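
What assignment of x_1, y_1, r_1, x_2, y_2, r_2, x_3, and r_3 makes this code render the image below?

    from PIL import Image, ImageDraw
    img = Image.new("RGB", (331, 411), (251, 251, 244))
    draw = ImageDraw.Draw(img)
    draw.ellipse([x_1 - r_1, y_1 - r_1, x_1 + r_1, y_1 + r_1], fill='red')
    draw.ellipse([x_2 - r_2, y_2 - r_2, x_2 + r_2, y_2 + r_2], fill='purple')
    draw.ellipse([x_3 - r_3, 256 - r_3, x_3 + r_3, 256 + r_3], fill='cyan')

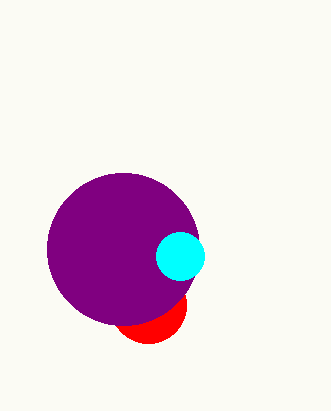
x_1 = 148
y_1 = 305
r_1 = 38
x_2 = 123
y_2 = 249
r_2 = 76
x_3 = 180
r_3 = 24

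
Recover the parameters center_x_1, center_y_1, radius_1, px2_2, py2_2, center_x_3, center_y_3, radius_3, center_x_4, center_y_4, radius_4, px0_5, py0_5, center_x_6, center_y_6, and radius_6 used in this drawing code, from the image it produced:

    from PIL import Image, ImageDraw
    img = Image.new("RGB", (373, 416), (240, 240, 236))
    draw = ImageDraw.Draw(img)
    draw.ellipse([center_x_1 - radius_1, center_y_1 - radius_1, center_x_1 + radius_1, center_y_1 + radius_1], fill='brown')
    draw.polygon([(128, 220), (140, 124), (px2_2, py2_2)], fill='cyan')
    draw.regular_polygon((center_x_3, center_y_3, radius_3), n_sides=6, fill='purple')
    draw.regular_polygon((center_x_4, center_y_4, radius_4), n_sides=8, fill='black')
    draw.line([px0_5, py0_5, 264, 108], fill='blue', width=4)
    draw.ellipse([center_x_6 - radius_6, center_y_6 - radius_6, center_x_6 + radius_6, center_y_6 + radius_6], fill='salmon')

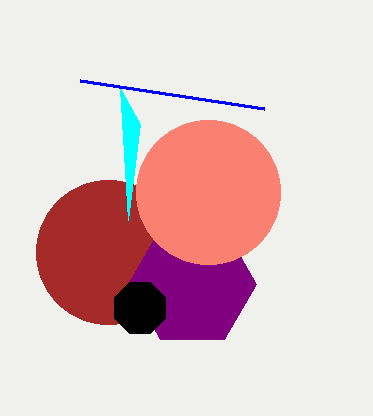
center_x_1 = 108; center_y_1 = 252; radius_1 = 72; px2_2 = 120; py2_2 = 88; center_x_3 = 192; center_y_3 = 284; radius_3 = 64; center_x_4 = 140; center_y_4 = 308; radius_4 = 28; px0_5 = 80; py0_5 = 80; center_x_6 = 208; center_y_6 = 192; radius_6 = 72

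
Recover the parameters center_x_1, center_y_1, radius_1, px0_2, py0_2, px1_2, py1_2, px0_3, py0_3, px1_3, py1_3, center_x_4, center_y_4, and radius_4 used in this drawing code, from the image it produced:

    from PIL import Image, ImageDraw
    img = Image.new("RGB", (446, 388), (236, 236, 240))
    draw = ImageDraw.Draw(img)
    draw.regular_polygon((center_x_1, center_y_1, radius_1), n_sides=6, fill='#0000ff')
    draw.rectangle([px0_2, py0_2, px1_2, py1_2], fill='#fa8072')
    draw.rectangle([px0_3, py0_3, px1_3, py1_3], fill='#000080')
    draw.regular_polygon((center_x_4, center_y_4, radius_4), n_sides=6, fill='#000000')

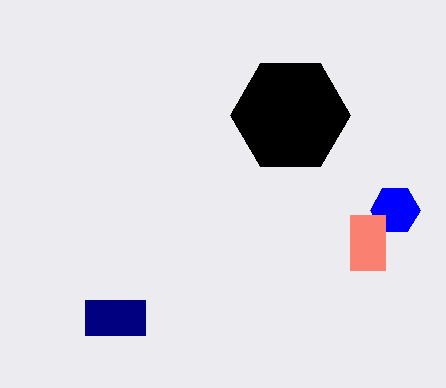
center_x_1 = 395
center_y_1 = 210
radius_1 = 25
px0_2 = 350
py0_2 = 215
px1_2 = 385
py1_2 = 270
px0_3 = 85
py0_3 = 300
px1_3 = 145
py1_3 = 335
center_x_4 = 290
center_y_4 = 115
radius_4 = 60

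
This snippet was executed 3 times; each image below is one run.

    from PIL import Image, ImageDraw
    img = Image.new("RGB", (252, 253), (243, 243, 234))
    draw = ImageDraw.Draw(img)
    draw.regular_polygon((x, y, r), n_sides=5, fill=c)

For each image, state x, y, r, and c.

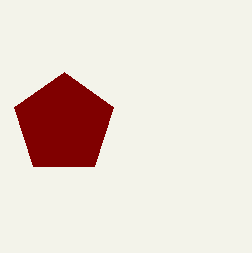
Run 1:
x = 64
y = 124
r = 52
c = 'maroon'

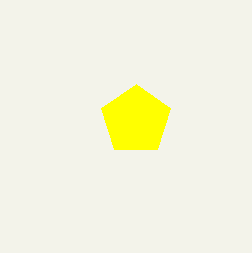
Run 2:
x = 136, y = 120, r = 36, c = 'yellow'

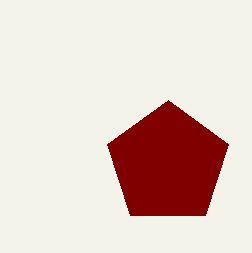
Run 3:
x = 168; y = 164; r = 64; c = 'maroon'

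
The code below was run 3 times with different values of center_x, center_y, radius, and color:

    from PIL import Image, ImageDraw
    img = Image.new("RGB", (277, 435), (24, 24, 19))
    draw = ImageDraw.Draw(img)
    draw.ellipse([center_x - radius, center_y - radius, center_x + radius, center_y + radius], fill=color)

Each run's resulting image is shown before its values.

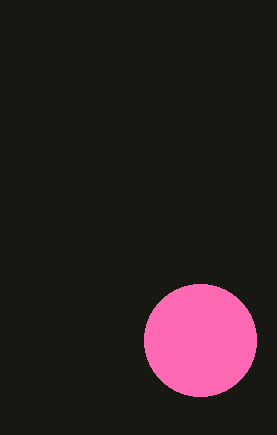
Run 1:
center_x = 200; center_y = 340; radius = 56; color = 'hotpink'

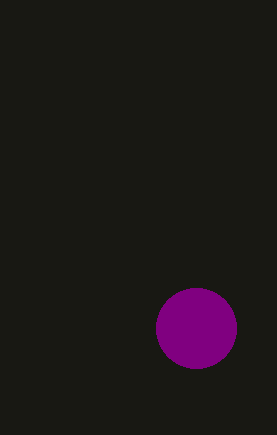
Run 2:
center_x = 196; center_y = 328; radius = 40; color = 'purple'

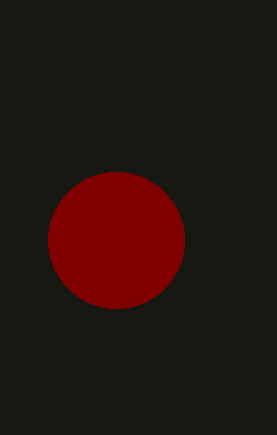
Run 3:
center_x = 116
center_y = 240
radius = 68
color = 'maroon'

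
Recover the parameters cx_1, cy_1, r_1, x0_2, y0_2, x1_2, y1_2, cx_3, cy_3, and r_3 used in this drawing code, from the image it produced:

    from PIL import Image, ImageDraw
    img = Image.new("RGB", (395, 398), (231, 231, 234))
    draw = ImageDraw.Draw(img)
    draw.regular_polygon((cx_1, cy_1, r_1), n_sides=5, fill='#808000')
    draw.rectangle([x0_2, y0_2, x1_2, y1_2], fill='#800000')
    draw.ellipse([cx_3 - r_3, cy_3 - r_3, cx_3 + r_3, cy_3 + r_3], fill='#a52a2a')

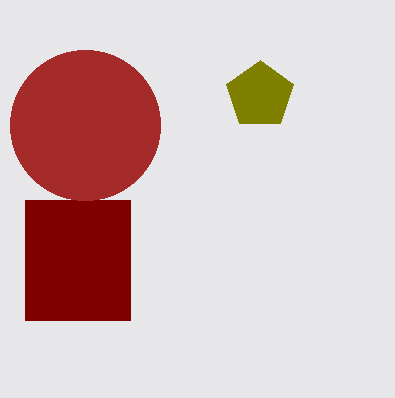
cx_1 = 260
cy_1 = 95
r_1 = 35
x0_2 = 25
y0_2 = 200
x1_2 = 130
y1_2 = 320
cx_3 = 85
cy_3 = 125
r_3 = 75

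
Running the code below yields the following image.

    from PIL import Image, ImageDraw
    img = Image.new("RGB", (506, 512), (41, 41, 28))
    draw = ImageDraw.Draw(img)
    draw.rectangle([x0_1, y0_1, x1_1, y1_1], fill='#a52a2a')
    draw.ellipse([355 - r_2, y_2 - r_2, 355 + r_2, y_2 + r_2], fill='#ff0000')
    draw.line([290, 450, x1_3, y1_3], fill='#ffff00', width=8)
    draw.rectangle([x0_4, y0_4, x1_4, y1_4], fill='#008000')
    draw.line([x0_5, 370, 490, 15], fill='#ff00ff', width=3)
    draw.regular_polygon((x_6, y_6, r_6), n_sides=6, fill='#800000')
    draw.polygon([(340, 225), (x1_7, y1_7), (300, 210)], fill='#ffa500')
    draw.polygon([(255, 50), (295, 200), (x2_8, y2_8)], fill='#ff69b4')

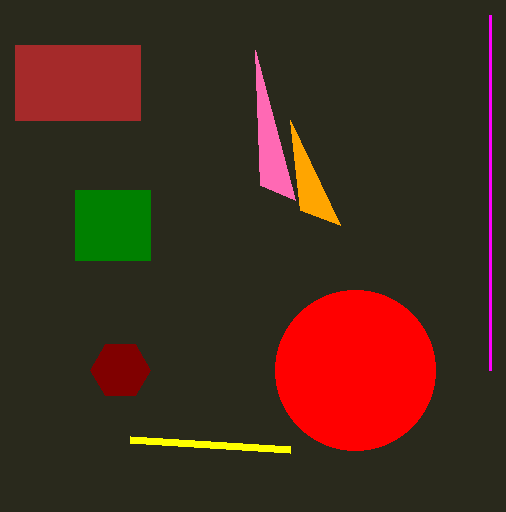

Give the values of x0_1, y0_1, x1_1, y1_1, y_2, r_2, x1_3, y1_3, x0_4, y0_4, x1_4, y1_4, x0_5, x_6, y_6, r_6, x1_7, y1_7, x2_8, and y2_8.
x0_1 = 15; y0_1 = 45; x1_1 = 140; y1_1 = 120; y_2 = 370; r_2 = 80; x1_3 = 130; y1_3 = 440; x0_4 = 75; y0_4 = 190; x1_4 = 150; y1_4 = 260; x0_5 = 490; x_6 = 120; y_6 = 370; r_6 = 30; x1_7 = 290; y1_7 = 120; x2_8 = 260; y2_8 = 185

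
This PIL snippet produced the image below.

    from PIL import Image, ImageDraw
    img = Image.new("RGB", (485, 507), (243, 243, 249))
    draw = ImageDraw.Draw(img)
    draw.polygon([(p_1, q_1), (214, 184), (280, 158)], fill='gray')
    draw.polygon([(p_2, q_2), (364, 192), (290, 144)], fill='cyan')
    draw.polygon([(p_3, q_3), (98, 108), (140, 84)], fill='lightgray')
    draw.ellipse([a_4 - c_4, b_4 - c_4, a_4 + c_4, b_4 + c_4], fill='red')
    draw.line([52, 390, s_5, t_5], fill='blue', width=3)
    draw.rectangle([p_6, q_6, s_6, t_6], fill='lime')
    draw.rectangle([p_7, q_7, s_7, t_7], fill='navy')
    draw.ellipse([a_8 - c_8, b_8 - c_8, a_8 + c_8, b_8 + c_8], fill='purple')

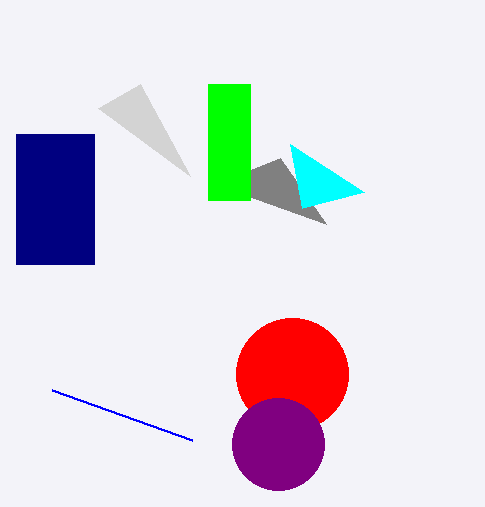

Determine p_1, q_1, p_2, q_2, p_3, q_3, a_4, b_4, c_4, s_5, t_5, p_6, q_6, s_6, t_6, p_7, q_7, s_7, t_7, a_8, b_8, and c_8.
p_1 = 326; q_1 = 224; p_2 = 302; q_2 = 208; p_3 = 190; q_3 = 176; a_4 = 292; b_4 = 374; c_4 = 56; s_5 = 192; t_5 = 440; p_6 = 208; q_6 = 84; s_6 = 250; t_6 = 200; p_7 = 16; q_7 = 134; s_7 = 94; t_7 = 264; a_8 = 278; b_8 = 444; c_8 = 46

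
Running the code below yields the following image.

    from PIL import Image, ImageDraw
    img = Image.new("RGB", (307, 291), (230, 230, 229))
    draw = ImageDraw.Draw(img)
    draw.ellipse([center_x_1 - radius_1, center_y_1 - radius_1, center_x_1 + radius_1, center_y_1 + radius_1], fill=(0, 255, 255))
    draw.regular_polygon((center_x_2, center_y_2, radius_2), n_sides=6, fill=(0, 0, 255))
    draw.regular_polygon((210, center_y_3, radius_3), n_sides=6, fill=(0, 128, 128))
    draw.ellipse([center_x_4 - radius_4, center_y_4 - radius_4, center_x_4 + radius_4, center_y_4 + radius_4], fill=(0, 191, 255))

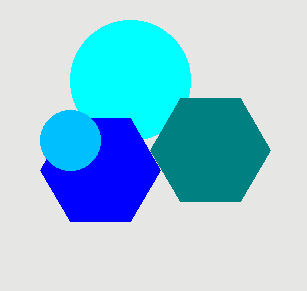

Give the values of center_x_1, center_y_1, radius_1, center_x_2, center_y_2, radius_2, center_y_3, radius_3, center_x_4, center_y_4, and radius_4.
center_x_1 = 130
center_y_1 = 80
radius_1 = 60
center_x_2 = 100
center_y_2 = 170
radius_2 = 60
center_y_3 = 150
radius_3 = 60
center_x_4 = 70
center_y_4 = 140
radius_4 = 30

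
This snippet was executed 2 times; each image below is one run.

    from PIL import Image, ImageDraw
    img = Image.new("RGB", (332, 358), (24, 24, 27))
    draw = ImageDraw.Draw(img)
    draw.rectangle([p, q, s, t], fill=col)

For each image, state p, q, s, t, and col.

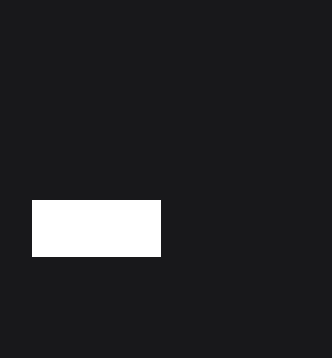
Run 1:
p = 32
q = 200
s = 160
t = 256
col = 'white'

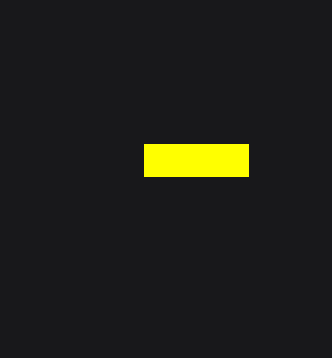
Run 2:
p = 144, q = 144, s = 248, t = 176, col = 'yellow'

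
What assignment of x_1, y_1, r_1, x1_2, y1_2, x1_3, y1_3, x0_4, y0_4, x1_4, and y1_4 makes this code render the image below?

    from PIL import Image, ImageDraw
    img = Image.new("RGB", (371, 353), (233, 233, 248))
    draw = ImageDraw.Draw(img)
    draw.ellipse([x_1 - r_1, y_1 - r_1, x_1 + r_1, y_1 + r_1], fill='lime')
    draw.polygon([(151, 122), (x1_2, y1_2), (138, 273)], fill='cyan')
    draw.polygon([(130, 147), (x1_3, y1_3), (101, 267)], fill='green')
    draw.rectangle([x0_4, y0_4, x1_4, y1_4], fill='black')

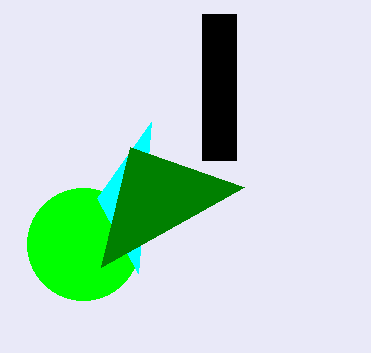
x_1 = 83
y_1 = 244
r_1 = 56
x1_2 = 97
y1_2 = 198
x1_3 = 244
y1_3 = 187
x0_4 = 202
y0_4 = 14
x1_4 = 236
y1_4 = 160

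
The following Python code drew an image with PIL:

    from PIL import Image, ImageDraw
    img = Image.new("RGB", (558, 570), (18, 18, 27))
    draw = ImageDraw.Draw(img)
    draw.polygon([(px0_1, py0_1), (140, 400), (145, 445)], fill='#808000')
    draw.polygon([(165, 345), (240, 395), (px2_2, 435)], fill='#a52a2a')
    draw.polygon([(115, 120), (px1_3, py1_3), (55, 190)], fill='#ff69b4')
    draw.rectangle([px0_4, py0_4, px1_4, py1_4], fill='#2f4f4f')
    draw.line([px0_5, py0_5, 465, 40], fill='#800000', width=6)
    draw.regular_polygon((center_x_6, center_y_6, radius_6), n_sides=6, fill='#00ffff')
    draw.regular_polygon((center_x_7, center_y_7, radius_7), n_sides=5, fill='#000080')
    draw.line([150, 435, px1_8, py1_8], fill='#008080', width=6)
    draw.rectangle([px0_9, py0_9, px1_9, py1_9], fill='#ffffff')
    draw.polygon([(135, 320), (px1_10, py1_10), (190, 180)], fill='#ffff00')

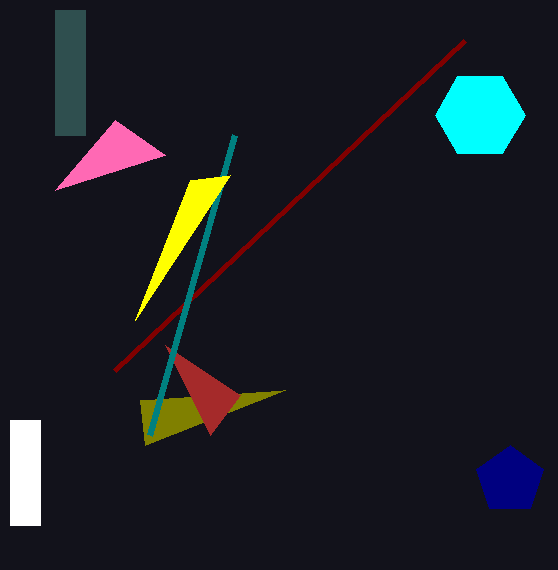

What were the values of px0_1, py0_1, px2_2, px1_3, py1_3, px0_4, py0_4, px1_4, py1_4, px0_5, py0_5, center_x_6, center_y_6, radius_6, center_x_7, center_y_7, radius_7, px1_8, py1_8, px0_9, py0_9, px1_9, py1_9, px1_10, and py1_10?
px0_1 = 285; py0_1 = 390; px2_2 = 210; px1_3 = 165; py1_3 = 155; px0_4 = 55; py0_4 = 10; px1_4 = 85; py1_4 = 135; px0_5 = 115; py0_5 = 370; center_x_6 = 480; center_y_6 = 115; radius_6 = 45; center_x_7 = 510; center_y_7 = 480; radius_7 = 35; px1_8 = 235; py1_8 = 135; px0_9 = 10; py0_9 = 420; px1_9 = 40; py1_9 = 525; px1_10 = 230; py1_10 = 175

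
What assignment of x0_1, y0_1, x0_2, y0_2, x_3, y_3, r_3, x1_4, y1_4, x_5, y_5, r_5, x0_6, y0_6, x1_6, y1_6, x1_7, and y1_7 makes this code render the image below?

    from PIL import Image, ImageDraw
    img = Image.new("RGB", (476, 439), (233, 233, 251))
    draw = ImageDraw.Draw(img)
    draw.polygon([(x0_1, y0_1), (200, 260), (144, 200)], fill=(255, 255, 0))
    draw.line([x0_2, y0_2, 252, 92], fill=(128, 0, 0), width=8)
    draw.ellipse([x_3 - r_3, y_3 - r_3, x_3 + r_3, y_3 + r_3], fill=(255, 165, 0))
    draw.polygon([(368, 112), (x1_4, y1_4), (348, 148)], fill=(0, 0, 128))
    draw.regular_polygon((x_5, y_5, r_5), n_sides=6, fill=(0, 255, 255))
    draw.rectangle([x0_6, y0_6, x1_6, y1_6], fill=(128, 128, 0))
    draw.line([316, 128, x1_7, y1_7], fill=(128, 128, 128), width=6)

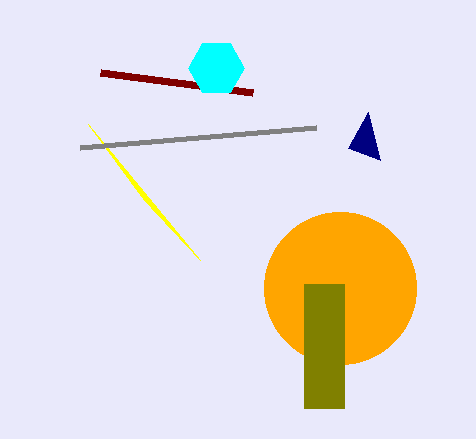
x0_1 = 88, y0_1 = 124, x0_2 = 100, y0_2 = 72, x_3 = 340, y_3 = 288, r_3 = 76, x1_4 = 380, y1_4 = 160, x_5 = 216, y_5 = 68, r_5 = 28, x0_6 = 304, y0_6 = 284, x1_6 = 344, y1_6 = 408, x1_7 = 80, y1_7 = 148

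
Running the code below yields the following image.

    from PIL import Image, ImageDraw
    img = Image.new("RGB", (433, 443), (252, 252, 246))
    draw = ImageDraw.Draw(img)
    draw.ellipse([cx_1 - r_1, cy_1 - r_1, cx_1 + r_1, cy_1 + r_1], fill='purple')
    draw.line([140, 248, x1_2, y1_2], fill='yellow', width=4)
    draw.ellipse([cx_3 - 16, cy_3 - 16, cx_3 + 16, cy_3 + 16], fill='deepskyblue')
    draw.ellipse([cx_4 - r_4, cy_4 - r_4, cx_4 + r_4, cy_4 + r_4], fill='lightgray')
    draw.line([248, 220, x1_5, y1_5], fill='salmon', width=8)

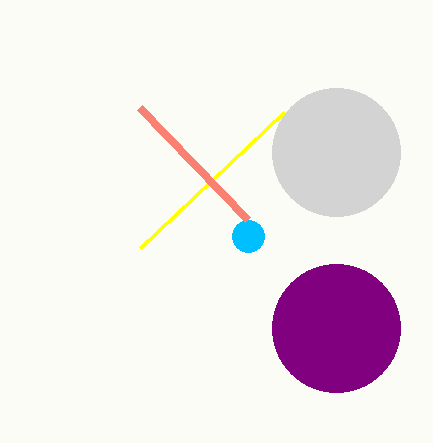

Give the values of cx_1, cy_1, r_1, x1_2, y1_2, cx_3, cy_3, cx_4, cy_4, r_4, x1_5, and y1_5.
cx_1 = 336
cy_1 = 328
r_1 = 64
x1_2 = 284
y1_2 = 112
cx_3 = 248
cy_3 = 236
cx_4 = 336
cy_4 = 152
r_4 = 64
x1_5 = 140
y1_5 = 108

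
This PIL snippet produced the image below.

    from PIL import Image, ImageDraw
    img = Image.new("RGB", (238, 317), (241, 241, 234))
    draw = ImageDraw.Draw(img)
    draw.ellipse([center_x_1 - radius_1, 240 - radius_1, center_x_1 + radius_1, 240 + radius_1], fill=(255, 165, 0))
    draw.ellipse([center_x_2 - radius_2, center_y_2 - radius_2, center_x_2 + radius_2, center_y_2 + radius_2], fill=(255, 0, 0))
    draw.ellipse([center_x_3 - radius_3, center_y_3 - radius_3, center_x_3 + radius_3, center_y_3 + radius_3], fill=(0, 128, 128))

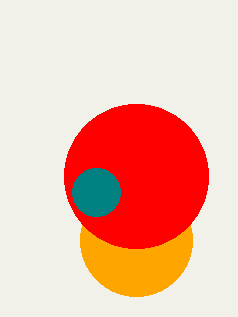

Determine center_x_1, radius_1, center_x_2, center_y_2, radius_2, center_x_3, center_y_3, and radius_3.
center_x_1 = 136, radius_1 = 56, center_x_2 = 136, center_y_2 = 176, radius_2 = 72, center_x_3 = 96, center_y_3 = 192, radius_3 = 24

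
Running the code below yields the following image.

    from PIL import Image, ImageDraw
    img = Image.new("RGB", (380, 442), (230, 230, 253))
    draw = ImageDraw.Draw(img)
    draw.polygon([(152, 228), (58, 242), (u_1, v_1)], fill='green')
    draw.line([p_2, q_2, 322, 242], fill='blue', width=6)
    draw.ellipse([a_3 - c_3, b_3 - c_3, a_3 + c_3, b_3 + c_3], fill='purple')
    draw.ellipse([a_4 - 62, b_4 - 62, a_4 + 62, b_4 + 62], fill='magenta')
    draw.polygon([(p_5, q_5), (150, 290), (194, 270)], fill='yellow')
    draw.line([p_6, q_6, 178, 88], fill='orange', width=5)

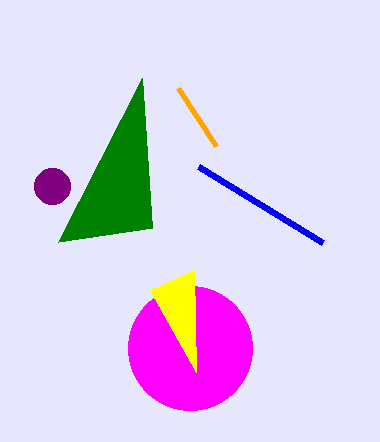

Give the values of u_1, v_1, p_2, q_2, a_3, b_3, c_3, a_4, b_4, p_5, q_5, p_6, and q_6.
u_1 = 142, v_1 = 78, p_2 = 198, q_2 = 166, a_3 = 52, b_3 = 186, c_3 = 18, a_4 = 190, b_4 = 348, p_5 = 196, q_5 = 372, p_6 = 216, q_6 = 146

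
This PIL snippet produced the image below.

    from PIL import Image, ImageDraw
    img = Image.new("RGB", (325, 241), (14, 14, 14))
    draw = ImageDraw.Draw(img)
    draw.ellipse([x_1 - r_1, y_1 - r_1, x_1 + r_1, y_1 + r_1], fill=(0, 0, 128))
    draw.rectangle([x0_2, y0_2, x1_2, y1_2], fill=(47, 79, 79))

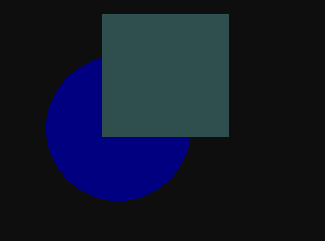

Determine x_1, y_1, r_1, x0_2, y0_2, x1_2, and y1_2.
x_1 = 118; y_1 = 128; r_1 = 72; x0_2 = 102; y0_2 = 14; x1_2 = 228; y1_2 = 136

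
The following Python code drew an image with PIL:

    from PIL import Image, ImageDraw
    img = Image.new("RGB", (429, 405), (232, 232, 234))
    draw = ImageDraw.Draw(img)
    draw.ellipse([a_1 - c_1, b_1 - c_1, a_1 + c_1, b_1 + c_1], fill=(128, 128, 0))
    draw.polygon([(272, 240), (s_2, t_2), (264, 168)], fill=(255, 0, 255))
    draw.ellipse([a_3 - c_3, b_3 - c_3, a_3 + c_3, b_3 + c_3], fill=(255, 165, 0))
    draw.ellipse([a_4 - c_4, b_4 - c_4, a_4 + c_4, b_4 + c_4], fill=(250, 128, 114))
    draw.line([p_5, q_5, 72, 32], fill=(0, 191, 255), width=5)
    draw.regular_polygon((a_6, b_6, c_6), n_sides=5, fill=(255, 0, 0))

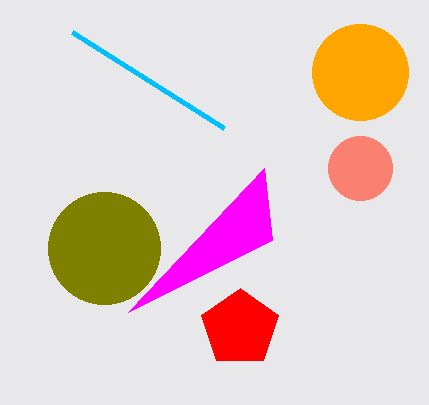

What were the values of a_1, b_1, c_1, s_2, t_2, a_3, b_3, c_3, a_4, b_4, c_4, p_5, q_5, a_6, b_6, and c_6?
a_1 = 104; b_1 = 248; c_1 = 56; s_2 = 128; t_2 = 312; a_3 = 360; b_3 = 72; c_3 = 48; a_4 = 360; b_4 = 168; c_4 = 32; p_5 = 224; q_5 = 128; a_6 = 240; b_6 = 328; c_6 = 40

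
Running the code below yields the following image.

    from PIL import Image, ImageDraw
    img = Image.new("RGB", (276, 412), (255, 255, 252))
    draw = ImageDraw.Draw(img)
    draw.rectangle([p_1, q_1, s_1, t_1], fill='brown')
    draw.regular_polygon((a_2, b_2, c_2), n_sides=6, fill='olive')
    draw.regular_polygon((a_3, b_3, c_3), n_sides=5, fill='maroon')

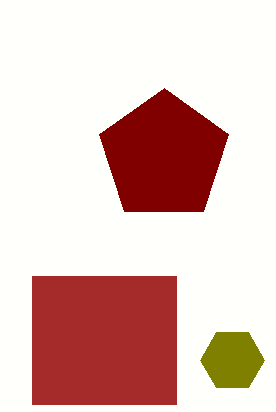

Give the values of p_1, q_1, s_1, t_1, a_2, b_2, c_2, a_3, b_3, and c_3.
p_1 = 32
q_1 = 276
s_1 = 176
t_1 = 404
a_2 = 232
b_2 = 360
c_2 = 32
a_3 = 164
b_3 = 156
c_3 = 68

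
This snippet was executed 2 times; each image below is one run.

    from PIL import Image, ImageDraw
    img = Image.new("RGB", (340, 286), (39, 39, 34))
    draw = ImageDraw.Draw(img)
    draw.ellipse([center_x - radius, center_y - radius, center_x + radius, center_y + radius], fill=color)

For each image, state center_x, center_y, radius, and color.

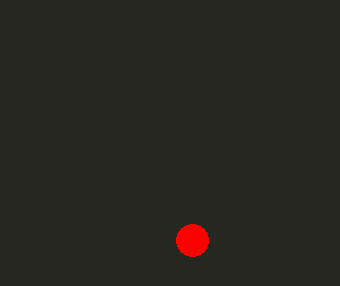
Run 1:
center_x = 192, center_y = 240, radius = 16, color = 'red'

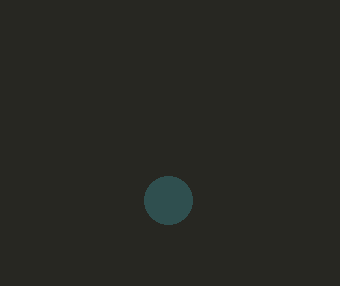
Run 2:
center_x = 168, center_y = 200, radius = 24, color = 'darkslategray'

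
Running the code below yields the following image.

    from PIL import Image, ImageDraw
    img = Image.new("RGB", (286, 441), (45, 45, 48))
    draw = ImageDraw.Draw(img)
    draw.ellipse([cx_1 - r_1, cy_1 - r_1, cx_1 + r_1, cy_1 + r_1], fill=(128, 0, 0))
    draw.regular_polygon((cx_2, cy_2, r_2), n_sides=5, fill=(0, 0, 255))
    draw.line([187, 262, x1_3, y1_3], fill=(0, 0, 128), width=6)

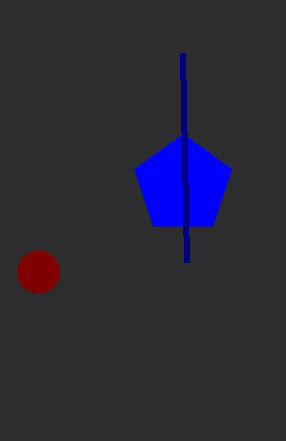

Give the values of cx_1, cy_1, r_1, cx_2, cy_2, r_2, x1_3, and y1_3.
cx_1 = 38
cy_1 = 272
r_1 = 21
cx_2 = 183
cy_2 = 185
r_2 = 51
x1_3 = 183
y1_3 = 53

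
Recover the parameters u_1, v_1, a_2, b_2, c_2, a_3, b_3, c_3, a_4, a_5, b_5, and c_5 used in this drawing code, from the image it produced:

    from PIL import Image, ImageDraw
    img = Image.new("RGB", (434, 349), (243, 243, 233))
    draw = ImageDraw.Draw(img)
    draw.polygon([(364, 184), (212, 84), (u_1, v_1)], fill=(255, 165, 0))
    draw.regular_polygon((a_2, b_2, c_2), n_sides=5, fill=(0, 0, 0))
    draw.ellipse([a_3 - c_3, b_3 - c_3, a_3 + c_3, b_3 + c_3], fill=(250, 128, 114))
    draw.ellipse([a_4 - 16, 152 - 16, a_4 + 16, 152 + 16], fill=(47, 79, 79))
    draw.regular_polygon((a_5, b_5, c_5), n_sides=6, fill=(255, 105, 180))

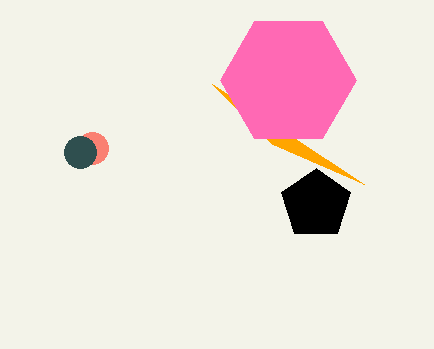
u_1 = 272
v_1 = 144
a_2 = 316
b_2 = 204
c_2 = 36
a_3 = 92
b_3 = 148
c_3 = 16
a_4 = 80
a_5 = 288
b_5 = 80
c_5 = 68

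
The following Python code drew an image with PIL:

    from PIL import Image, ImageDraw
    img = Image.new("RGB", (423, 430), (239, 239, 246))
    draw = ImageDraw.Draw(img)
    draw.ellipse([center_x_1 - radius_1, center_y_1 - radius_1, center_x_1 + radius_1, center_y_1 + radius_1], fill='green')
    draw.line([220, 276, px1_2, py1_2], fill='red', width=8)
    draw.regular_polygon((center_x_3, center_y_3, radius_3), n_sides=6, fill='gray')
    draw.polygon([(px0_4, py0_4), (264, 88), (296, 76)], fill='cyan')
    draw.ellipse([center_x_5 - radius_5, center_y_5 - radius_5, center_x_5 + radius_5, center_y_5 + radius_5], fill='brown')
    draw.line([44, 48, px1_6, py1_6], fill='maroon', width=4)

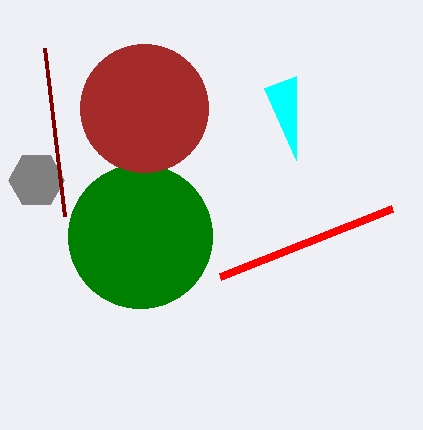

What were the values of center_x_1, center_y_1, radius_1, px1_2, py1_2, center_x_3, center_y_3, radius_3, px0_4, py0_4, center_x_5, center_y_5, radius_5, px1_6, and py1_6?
center_x_1 = 140, center_y_1 = 236, radius_1 = 72, px1_2 = 392, py1_2 = 208, center_x_3 = 36, center_y_3 = 180, radius_3 = 28, px0_4 = 296, py0_4 = 160, center_x_5 = 144, center_y_5 = 108, radius_5 = 64, px1_6 = 64, py1_6 = 216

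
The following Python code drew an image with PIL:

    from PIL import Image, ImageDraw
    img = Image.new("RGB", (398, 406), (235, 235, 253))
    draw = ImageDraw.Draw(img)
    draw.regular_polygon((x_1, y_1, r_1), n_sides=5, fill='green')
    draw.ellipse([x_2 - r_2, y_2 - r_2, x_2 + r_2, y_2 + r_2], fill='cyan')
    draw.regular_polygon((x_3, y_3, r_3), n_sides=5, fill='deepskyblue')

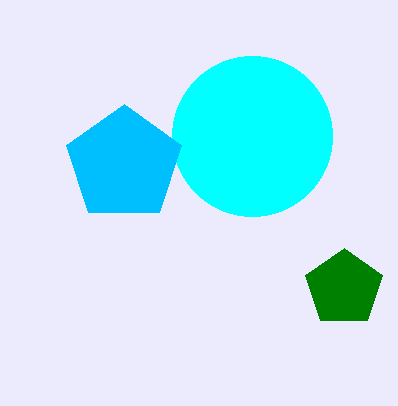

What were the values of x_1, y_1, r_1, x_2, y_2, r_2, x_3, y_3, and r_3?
x_1 = 344; y_1 = 288; r_1 = 40; x_2 = 252; y_2 = 136; r_2 = 80; x_3 = 124; y_3 = 164; r_3 = 60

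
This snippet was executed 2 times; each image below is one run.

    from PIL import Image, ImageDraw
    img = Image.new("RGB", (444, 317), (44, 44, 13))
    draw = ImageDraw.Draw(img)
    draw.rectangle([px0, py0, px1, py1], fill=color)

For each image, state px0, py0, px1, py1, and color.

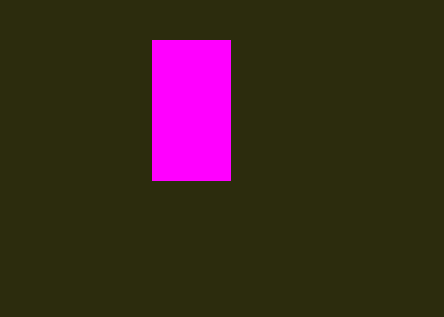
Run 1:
px0 = 152; py0 = 40; px1 = 230; py1 = 180; color = 'magenta'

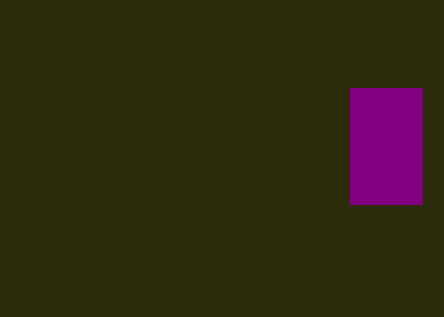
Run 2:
px0 = 350; py0 = 88; px1 = 422; py1 = 204; color = 'purple'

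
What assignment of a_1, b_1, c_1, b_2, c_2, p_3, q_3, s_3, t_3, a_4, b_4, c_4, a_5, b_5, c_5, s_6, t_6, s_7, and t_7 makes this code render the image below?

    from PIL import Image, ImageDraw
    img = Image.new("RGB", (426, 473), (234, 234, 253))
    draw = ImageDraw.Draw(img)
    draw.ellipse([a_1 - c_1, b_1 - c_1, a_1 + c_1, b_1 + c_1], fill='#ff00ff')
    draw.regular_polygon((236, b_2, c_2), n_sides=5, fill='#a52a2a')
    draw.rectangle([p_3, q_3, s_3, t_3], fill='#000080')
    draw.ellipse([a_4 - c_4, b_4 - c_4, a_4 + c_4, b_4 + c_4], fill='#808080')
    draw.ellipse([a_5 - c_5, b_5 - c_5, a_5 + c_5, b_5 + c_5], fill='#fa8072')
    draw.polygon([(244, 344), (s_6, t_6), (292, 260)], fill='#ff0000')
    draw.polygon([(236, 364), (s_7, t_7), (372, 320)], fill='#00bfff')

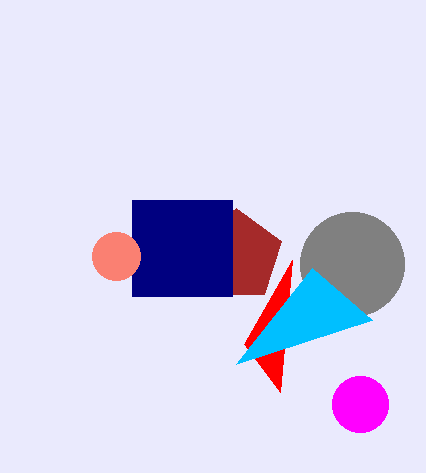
a_1 = 360, b_1 = 404, c_1 = 28, b_2 = 256, c_2 = 48, p_3 = 132, q_3 = 200, s_3 = 232, t_3 = 296, a_4 = 352, b_4 = 264, c_4 = 52, a_5 = 116, b_5 = 256, c_5 = 24, s_6 = 280, t_6 = 392, s_7 = 312, t_7 = 268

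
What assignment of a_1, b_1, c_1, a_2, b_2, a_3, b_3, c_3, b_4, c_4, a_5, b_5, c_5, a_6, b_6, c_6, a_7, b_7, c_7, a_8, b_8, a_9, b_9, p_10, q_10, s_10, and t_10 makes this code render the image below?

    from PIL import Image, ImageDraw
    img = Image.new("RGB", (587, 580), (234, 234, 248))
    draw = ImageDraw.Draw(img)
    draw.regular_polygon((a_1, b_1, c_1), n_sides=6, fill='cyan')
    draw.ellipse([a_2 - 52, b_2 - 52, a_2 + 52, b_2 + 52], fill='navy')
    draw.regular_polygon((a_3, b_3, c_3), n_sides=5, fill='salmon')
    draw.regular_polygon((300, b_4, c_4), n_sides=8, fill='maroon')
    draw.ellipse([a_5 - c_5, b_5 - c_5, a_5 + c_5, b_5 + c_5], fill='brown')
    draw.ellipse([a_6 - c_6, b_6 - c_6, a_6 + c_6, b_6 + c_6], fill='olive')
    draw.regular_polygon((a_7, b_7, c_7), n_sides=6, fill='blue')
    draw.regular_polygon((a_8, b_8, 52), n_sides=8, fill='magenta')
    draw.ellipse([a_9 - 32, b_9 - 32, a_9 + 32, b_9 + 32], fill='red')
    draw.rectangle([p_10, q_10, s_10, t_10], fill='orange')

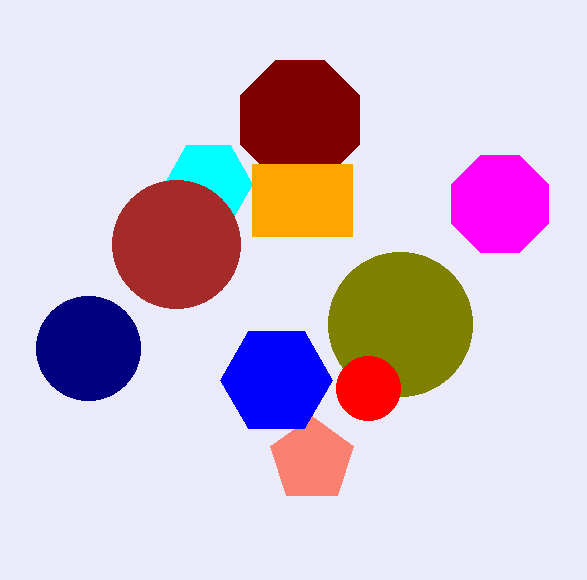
a_1 = 208
b_1 = 184
c_1 = 44
a_2 = 88
b_2 = 348
a_3 = 312
b_3 = 460
c_3 = 44
b_4 = 120
c_4 = 64
a_5 = 176
b_5 = 244
c_5 = 64
a_6 = 400
b_6 = 324
c_6 = 72
a_7 = 276
b_7 = 380
c_7 = 56
a_8 = 500
b_8 = 204
a_9 = 368
b_9 = 388
p_10 = 252
q_10 = 164
s_10 = 352
t_10 = 236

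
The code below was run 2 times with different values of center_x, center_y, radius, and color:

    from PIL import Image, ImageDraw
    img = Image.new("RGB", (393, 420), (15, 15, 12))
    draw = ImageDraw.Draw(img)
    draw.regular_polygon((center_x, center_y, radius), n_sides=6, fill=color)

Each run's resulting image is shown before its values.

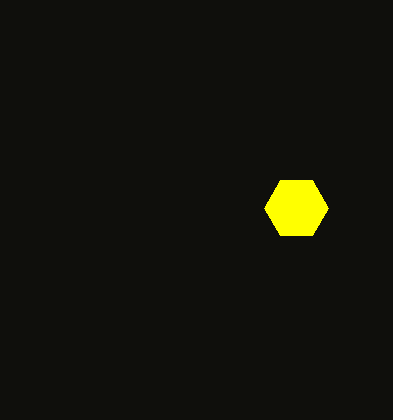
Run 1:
center_x = 296; center_y = 208; radius = 32; color = 'yellow'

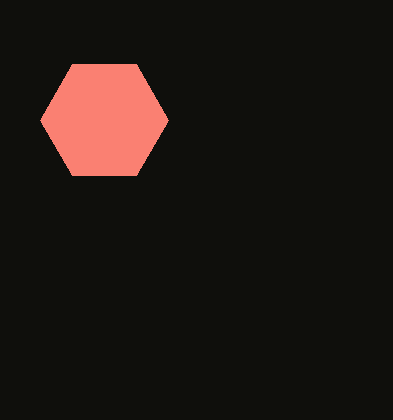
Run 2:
center_x = 104; center_y = 120; radius = 64; color = 'salmon'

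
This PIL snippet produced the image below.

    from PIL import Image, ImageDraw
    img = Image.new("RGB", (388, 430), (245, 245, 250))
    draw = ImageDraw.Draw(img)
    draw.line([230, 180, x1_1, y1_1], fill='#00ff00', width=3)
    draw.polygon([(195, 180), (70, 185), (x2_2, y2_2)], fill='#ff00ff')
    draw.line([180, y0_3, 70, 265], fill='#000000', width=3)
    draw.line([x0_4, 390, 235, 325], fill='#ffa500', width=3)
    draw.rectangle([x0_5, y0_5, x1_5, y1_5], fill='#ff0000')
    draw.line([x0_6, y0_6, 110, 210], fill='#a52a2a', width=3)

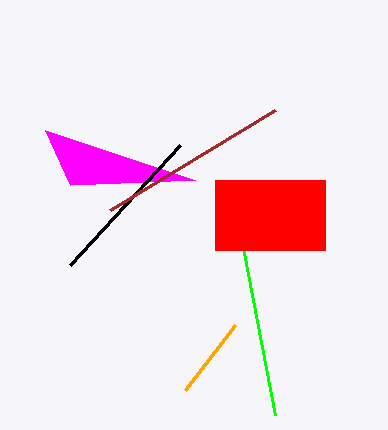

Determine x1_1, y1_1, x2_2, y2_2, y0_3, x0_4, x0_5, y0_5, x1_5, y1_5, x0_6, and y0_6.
x1_1 = 275, y1_1 = 415, x2_2 = 45, y2_2 = 130, y0_3 = 145, x0_4 = 185, x0_5 = 215, y0_5 = 180, x1_5 = 325, y1_5 = 250, x0_6 = 275, y0_6 = 110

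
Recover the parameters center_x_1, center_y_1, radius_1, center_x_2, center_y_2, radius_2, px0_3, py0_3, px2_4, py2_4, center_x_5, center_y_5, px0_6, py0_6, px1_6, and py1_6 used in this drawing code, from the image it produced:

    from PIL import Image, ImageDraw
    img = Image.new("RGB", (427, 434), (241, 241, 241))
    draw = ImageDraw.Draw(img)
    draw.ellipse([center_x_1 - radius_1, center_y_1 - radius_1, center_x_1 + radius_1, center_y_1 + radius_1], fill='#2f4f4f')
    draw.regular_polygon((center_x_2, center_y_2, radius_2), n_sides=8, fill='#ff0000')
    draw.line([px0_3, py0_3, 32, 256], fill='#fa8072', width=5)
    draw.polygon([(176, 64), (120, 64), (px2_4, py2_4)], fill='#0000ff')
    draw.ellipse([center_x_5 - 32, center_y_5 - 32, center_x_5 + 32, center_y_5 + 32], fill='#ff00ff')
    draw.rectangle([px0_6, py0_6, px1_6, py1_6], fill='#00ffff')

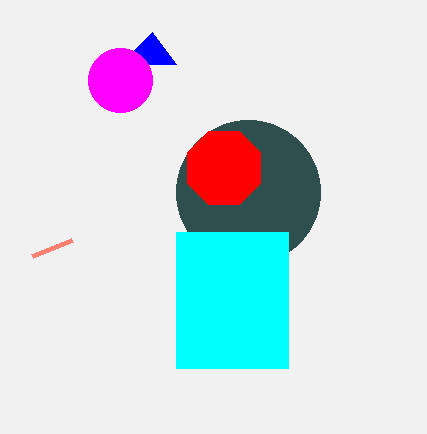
center_x_1 = 248, center_y_1 = 192, radius_1 = 72, center_x_2 = 224, center_y_2 = 168, radius_2 = 40, px0_3 = 72, py0_3 = 240, px2_4 = 152, py2_4 = 32, center_x_5 = 120, center_y_5 = 80, px0_6 = 176, py0_6 = 232, px1_6 = 288, py1_6 = 368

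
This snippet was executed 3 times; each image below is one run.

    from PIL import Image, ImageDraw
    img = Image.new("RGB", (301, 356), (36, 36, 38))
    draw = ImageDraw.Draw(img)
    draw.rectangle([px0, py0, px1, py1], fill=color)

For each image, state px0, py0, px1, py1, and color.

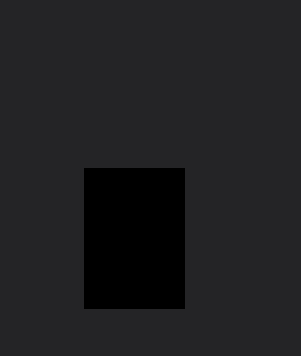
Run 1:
px0 = 84; py0 = 168; px1 = 184; py1 = 308; color = 'black'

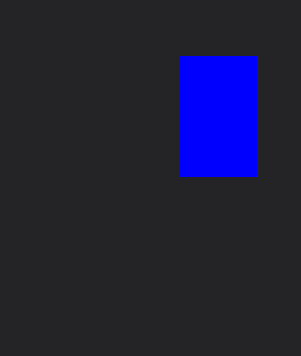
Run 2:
px0 = 180; py0 = 56; px1 = 256; py1 = 176; color = 'blue'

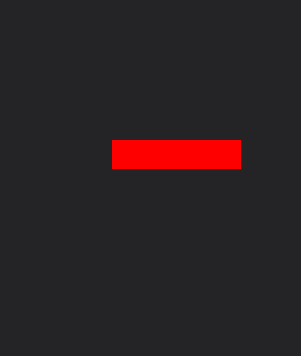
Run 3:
px0 = 112, py0 = 140, px1 = 240, py1 = 168, color = 'red'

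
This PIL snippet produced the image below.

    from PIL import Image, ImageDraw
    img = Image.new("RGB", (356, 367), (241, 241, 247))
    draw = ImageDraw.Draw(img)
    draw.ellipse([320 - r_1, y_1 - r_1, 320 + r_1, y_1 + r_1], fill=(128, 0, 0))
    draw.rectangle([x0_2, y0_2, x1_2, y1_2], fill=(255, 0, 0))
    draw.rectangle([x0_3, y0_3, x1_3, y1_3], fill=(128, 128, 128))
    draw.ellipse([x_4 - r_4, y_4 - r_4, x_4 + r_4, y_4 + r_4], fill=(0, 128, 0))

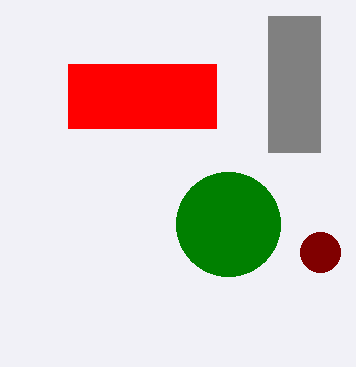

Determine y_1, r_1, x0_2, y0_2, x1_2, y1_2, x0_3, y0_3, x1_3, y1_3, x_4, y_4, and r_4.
y_1 = 252; r_1 = 20; x0_2 = 68; y0_2 = 64; x1_2 = 216; y1_2 = 128; x0_3 = 268; y0_3 = 16; x1_3 = 320; y1_3 = 152; x_4 = 228; y_4 = 224; r_4 = 52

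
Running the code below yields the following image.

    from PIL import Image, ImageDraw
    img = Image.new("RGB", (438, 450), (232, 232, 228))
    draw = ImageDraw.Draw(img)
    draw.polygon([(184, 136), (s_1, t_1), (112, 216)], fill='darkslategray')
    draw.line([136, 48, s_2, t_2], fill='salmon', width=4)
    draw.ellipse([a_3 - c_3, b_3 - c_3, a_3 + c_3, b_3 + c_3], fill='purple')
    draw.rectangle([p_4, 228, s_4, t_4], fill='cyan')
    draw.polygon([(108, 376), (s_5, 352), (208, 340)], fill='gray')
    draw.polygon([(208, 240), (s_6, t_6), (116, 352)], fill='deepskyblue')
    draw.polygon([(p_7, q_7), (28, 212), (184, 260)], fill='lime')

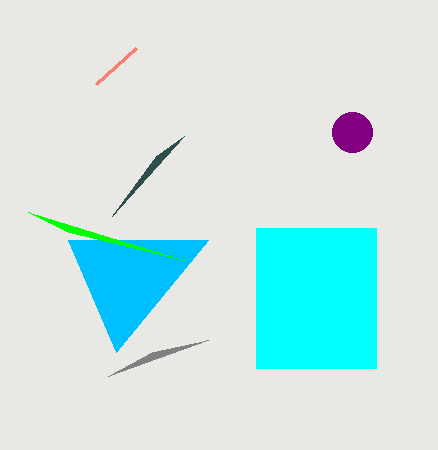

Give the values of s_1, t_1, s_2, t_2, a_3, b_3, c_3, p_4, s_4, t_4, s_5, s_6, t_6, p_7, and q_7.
s_1 = 156
t_1 = 156
s_2 = 96
t_2 = 84
a_3 = 352
b_3 = 132
c_3 = 20
p_4 = 256
s_4 = 376
t_4 = 368
s_5 = 152
s_6 = 68
t_6 = 240
p_7 = 68
q_7 = 232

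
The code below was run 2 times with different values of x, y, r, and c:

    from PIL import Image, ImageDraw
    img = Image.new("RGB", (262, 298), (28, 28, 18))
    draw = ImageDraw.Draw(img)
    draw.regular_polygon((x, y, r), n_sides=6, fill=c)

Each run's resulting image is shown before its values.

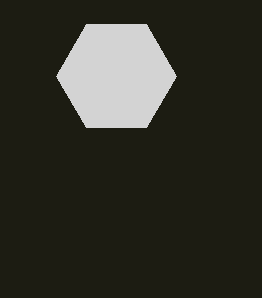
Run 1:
x = 116
y = 76
r = 60
c = 'lightgray'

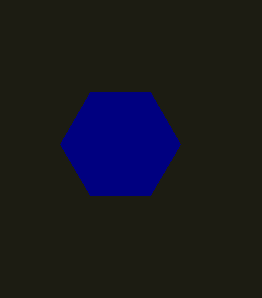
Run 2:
x = 120, y = 144, r = 60, c = 'navy'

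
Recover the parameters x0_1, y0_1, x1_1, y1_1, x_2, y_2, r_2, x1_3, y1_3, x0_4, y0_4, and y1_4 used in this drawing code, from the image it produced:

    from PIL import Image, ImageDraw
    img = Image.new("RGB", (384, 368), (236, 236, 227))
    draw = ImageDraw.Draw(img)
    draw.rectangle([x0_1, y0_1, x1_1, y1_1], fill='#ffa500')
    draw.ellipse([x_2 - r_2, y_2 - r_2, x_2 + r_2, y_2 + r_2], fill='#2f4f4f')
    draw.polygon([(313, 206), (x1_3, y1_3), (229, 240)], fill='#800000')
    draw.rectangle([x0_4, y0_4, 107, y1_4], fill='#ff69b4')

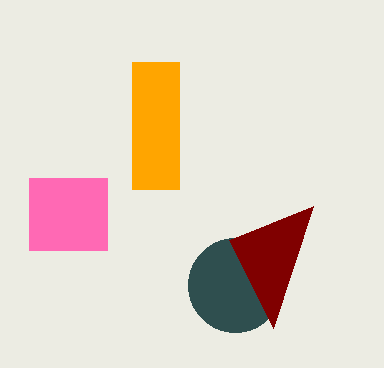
x0_1 = 132, y0_1 = 62, x1_1 = 179, y1_1 = 189, x_2 = 235, y_2 = 285, r_2 = 47, x1_3 = 273, y1_3 = 328, x0_4 = 29, y0_4 = 178, y1_4 = 250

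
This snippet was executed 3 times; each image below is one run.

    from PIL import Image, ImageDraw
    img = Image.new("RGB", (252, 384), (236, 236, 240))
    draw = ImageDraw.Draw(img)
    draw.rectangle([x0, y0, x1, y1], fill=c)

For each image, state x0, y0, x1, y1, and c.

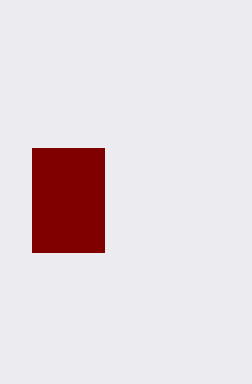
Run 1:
x0 = 32
y0 = 148
x1 = 104
y1 = 252
c = 'maroon'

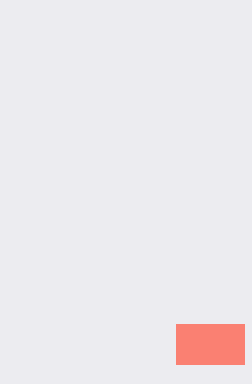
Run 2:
x0 = 176; y0 = 324; x1 = 244; y1 = 364; c = 'salmon'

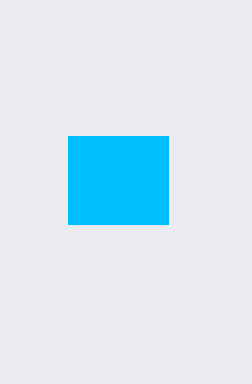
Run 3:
x0 = 68; y0 = 136; x1 = 168; y1 = 224; c = 'deepskyblue'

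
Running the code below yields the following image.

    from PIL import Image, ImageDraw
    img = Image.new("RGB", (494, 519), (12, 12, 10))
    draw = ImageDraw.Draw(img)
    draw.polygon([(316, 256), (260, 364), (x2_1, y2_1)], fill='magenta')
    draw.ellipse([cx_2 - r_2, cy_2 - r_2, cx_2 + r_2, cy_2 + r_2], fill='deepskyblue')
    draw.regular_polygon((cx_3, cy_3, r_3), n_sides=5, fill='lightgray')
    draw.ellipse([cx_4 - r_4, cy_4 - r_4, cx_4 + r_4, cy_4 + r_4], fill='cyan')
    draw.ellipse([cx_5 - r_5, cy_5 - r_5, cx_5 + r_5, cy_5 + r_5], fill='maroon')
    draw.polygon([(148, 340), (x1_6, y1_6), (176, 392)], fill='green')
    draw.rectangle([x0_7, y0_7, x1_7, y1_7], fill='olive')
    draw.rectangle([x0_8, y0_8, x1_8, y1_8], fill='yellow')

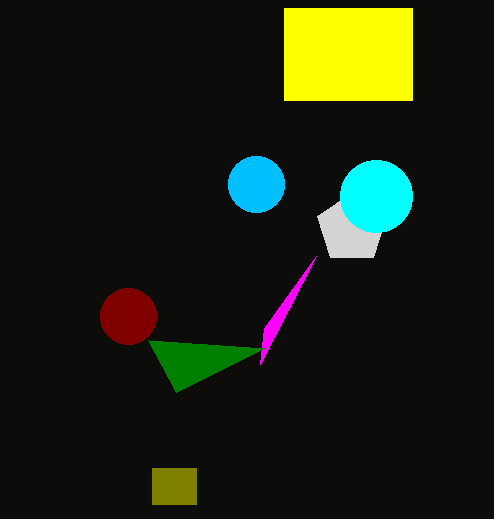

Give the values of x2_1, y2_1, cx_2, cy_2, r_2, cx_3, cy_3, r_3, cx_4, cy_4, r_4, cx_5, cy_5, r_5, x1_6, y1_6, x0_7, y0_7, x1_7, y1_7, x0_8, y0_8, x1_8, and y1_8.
x2_1 = 264; y2_1 = 328; cx_2 = 256; cy_2 = 184; r_2 = 28; cx_3 = 352; cy_3 = 228; r_3 = 36; cx_4 = 376; cy_4 = 196; r_4 = 36; cx_5 = 128; cy_5 = 316; r_5 = 28; x1_6 = 264; y1_6 = 348; x0_7 = 152; y0_7 = 468; x1_7 = 196; y1_7 = 504; x0_8 = 284; y0_8 = 8; x1_8 = 412; y1_8 = 100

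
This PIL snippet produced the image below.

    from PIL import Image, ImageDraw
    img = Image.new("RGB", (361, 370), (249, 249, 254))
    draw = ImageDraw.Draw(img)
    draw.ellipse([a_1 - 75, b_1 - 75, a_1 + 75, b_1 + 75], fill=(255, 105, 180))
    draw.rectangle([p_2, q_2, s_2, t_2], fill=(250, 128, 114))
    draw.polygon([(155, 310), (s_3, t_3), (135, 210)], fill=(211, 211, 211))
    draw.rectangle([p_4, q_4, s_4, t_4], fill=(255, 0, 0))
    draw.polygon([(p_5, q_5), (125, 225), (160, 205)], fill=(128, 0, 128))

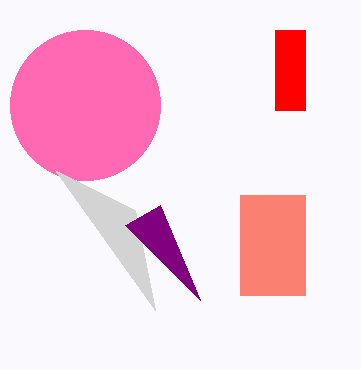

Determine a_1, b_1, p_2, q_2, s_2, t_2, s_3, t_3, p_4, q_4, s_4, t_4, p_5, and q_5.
a_1 = 85; b_1 = 105; p_2 = 240; q_2 = 195; s_2 = 305; t_2 = 295; s_3 = 55; t_3 = 170; p_4 = 275; q_4 = 30; s_4 = 305; t_4 = 110; p_5 = 200; q_5 = 300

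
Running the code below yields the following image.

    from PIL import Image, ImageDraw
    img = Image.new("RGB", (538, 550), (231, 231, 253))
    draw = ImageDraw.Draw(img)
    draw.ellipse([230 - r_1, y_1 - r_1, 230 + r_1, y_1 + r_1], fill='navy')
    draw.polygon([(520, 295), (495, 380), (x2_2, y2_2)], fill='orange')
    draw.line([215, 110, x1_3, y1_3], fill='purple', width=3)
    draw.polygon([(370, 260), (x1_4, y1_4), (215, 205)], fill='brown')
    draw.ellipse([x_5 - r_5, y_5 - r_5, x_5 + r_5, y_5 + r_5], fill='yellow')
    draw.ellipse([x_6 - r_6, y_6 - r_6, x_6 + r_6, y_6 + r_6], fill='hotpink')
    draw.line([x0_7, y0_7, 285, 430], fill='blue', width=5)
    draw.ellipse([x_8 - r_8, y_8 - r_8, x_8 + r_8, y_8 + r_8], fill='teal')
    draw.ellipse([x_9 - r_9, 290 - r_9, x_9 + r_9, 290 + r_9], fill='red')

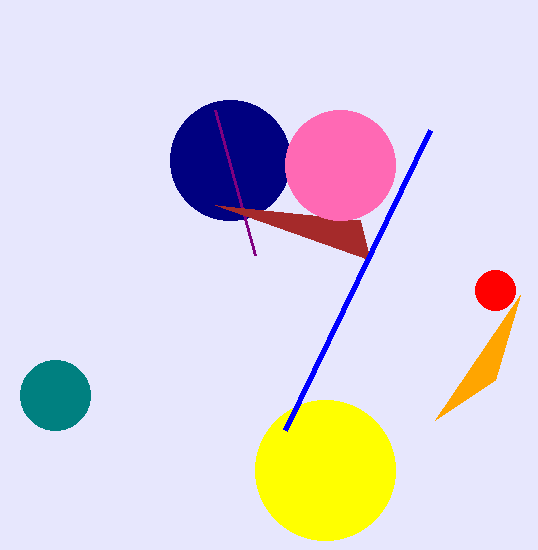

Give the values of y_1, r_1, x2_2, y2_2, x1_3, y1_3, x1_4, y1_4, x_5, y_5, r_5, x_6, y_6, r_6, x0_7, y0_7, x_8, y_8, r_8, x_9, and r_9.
y_1 = 160, r_1 = 60, x2_2 = 435, y2_2 = 420, x1_3 = 255, y1_3 = 255, x1_4 = 360, y1_4 = 220, x_5 = 325, y_5 = 470, r_5 = 70, x_6 = 340, y_6 = 165, r_6 = 55, x0_7 = 430, y0_7 = 130, x_8 = 55, y_8 = 395, r_8 = 35, x_9 = 495, r_9 = 20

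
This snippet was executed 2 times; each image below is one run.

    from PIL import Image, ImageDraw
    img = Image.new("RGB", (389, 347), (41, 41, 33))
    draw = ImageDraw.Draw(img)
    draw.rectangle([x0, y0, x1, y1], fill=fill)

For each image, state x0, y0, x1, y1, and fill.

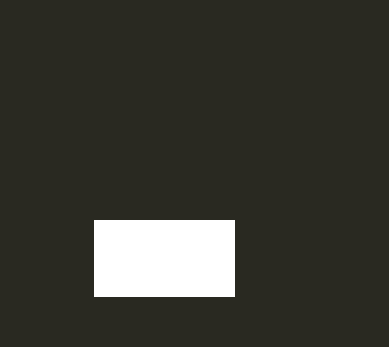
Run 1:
x0 = 94, y0 = 220, x1 = 234, y1 = 296, fill = 'white'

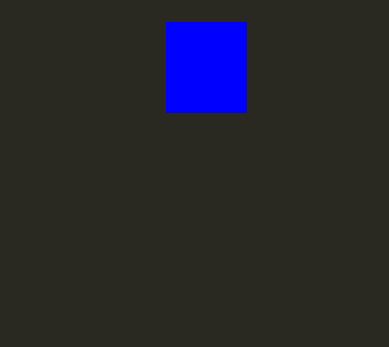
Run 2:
x0 = 166
y0 = 22
x1 = 246
y1 = 112
fill = 'blue'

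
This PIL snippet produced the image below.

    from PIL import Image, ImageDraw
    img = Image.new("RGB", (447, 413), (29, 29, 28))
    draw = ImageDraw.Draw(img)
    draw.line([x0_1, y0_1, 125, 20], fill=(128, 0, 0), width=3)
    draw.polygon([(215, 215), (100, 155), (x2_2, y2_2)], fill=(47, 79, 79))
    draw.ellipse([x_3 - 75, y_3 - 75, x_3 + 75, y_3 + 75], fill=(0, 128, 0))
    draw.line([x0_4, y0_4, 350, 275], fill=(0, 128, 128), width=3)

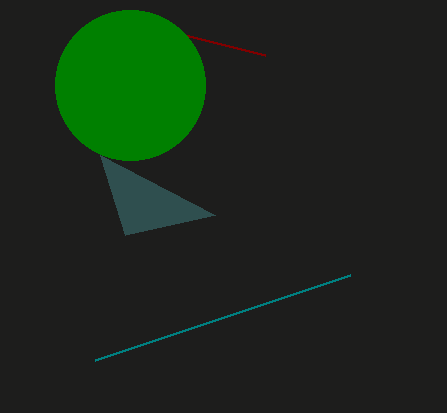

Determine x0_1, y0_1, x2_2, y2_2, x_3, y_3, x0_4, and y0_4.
x0_1 = 265, y0_1 = 55, x2_2 = 125, y2_2 = 235, x_3 = 130, y_3 = 85, x0_4 = 95, y0_4 = 360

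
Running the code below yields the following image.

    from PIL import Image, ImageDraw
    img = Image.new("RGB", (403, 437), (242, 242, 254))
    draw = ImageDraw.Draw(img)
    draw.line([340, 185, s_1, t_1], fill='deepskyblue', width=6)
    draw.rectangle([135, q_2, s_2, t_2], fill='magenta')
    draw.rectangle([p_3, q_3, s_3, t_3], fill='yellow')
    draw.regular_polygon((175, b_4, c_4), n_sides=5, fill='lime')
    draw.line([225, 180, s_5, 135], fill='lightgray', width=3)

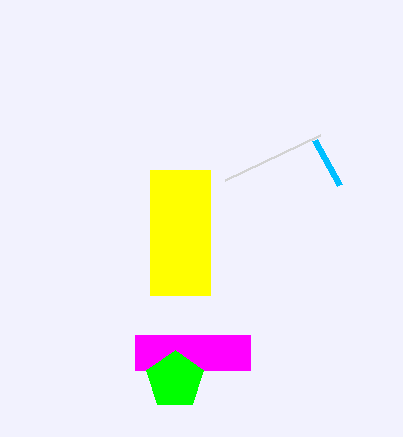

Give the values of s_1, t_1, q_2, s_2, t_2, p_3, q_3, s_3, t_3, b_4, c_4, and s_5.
s_1 = 315; t_1 = 140; q_2 = 335; s_2 = 250; t_2 = 370; p_3 = 150; q_3 = 170; s_3 = 210; t_3 = 295; b_4 = 380; c_4 = 30; s_5 = 320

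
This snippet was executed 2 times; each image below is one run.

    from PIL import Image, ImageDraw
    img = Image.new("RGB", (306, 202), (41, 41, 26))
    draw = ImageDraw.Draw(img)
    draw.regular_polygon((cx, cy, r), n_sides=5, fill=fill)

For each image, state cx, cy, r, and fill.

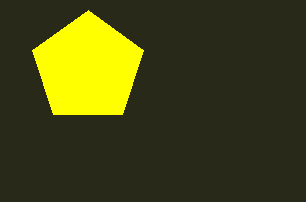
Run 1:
cx = 88
cy = 68
r = 58
fill = 'yellow'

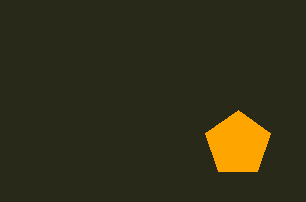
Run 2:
cx = 238, cy = 144, r = 34, fill = 'orange'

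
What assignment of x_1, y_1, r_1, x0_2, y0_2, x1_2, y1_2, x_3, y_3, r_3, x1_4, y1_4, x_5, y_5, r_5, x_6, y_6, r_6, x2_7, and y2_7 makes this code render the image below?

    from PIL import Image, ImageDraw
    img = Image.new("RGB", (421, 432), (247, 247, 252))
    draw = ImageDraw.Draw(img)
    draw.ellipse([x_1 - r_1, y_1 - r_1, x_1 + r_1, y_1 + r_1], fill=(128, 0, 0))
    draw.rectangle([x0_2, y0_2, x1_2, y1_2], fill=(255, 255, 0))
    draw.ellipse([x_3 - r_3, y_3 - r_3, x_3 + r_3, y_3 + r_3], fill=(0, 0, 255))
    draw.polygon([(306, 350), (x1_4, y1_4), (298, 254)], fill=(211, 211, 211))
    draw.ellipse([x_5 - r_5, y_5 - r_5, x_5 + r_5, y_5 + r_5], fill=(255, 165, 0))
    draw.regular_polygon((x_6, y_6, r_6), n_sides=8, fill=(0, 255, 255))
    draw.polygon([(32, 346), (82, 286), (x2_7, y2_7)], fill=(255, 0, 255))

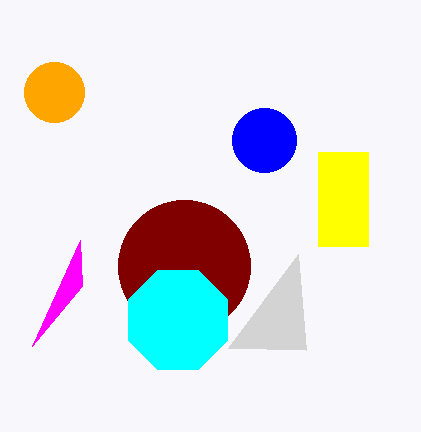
x_1 = 184
y_1 = 266
r_1 = 66
x0_2 = 318
y0_2 = 152
x1_2 = 368
y1_2 = 246
x_3 = 264
y_3 = 140
r_3 = 32
x1_4 = 228
y1_4 = 348
x_5 = 54
y_5 = 92
r_5 = 30
x_6 = 178
y_6 = 320
r_6 = 54
x2_7 = 80
y2_7 = 240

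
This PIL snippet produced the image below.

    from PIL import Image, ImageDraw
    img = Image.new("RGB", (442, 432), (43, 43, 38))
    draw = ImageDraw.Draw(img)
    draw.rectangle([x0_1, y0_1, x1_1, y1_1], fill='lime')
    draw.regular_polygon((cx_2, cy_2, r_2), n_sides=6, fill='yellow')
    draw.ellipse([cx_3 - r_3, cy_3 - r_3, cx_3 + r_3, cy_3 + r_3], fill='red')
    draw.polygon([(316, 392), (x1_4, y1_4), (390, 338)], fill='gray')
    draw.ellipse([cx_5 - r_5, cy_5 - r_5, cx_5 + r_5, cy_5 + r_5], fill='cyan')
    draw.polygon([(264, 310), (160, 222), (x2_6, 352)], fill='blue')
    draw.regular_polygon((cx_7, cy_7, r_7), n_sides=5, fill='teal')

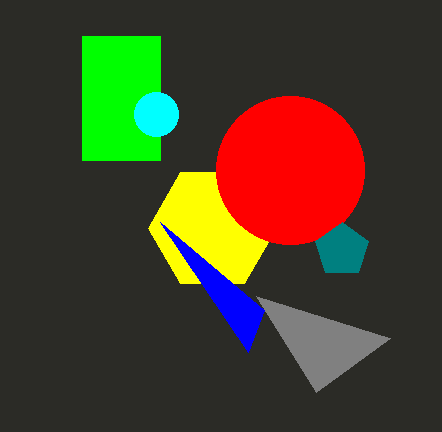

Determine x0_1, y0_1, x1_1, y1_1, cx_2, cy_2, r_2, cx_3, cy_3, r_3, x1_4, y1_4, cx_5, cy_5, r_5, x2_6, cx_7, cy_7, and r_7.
x0_1 = 82
y0_1 = 36
x1_1 = 160
y1_1 = 160
cx_2 = 212
cy_2 = 228
r_2 = 64
cx_3 = 290
cy_3 = 170
r_3 = 74
x1_4 = 256
y1_4 = 296
cx_5 = 156
cy_5 = 114
r_5 = 22
x2_6 = 248
cx_7 = 342
cy_7 = 250
r_7 = 28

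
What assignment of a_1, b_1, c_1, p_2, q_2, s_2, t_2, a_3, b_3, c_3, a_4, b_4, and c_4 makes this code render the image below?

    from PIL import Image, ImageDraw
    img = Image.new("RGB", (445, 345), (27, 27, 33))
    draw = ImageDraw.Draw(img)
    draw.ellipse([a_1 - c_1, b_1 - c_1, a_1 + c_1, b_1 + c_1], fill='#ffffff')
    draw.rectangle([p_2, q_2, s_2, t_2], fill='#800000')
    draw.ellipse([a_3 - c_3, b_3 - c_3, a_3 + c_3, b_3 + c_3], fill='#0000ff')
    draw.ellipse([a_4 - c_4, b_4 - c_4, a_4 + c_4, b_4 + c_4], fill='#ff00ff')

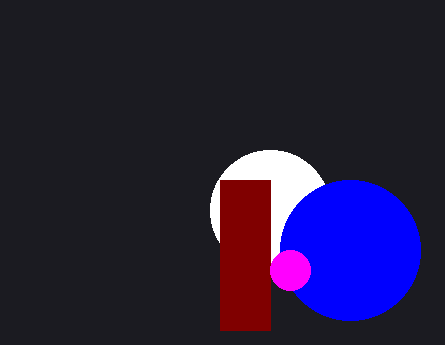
a_1 = 270
b_1 = 210
c_1 = 60
p_2 = 220
q_2 = 180
s_2 = 270
t_2 = 330
a_3 = 350
b_3 = 250
c_3 = 70
a_4 = 290
b_4 = 270
c_4 = 20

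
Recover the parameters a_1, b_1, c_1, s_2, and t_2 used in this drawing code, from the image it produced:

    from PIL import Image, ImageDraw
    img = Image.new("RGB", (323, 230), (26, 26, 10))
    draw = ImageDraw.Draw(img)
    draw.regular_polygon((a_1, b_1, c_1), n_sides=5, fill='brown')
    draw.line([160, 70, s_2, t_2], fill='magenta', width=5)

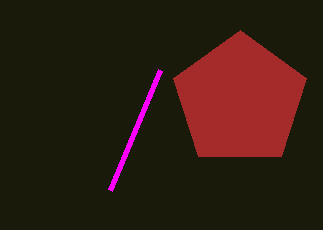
a_1 = 240, b_1 = 100, c_1 = 70, s_2 = 110, t_2 = 190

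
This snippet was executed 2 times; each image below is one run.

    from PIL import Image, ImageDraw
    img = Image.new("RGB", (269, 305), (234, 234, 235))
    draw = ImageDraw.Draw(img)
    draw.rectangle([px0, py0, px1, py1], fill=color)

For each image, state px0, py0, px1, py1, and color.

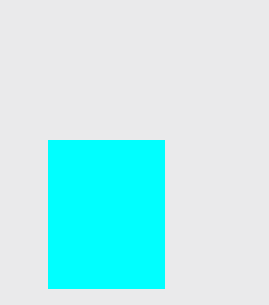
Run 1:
px0 = 48, py0 = 140, px1 = 164, py1 = 288, color = 'cyan'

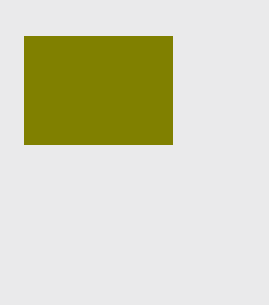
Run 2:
px0 = 24; py0 = 36; px1 = 172; py1 = 144; color = 'olive'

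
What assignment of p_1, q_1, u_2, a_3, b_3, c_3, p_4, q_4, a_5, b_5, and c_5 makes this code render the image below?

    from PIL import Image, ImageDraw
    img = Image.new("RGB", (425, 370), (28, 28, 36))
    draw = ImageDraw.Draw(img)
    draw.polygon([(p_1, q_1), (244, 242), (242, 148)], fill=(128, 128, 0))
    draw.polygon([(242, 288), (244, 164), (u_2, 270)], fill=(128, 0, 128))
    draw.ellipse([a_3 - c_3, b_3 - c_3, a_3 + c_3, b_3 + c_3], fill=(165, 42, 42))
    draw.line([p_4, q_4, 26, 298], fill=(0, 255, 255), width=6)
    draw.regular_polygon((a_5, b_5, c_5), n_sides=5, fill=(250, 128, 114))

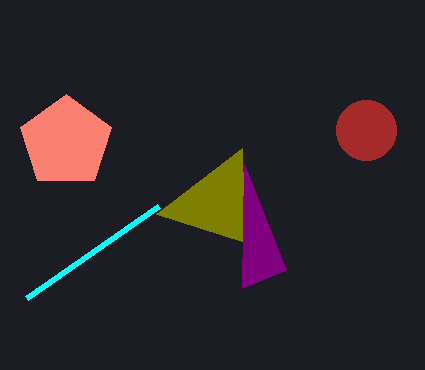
p_1 = 156
q_1 = 214
u_2 = 286
a_3 = 366
b_3 = 130
c_3 = 30
p_4 = 158
q_4 = 206
a_5 = 66
b_5 = 142
c_5 = 48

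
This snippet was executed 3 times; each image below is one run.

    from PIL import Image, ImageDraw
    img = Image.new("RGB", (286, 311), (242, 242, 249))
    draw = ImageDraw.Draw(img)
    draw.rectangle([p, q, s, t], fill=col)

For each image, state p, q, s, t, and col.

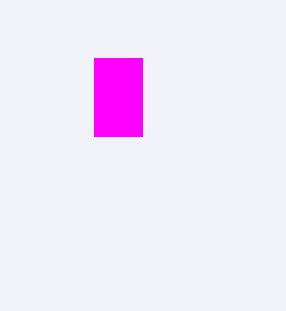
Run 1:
p = 94, q = 58, s = 142, t = 136, col = 'magenta'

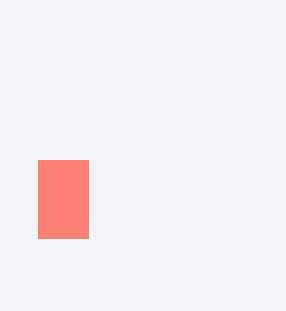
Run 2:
p = 38; q = 160; s = 88; t = 238; col = 'salmon'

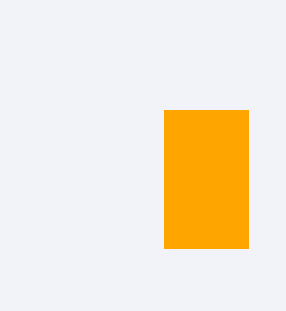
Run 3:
p = 164, q = 110, s = 248, t = 248, col = 'orange'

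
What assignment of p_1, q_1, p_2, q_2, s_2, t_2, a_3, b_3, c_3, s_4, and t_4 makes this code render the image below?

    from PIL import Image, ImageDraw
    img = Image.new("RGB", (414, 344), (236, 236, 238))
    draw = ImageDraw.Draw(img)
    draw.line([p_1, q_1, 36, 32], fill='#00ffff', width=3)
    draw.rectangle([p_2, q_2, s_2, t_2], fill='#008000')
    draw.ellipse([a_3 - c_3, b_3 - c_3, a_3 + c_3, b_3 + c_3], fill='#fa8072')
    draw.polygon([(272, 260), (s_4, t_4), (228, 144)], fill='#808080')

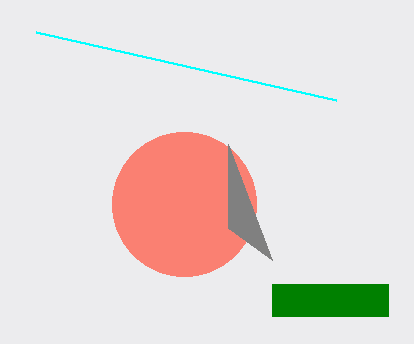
p_1 = 336
q_1 = 100
p_2 = 272
q_2 = 284
s_2 = 388
t_2 = 316
a_3 = 184
b_3 = 204
c_3 = 72
s_4 = 228
t_4 = 228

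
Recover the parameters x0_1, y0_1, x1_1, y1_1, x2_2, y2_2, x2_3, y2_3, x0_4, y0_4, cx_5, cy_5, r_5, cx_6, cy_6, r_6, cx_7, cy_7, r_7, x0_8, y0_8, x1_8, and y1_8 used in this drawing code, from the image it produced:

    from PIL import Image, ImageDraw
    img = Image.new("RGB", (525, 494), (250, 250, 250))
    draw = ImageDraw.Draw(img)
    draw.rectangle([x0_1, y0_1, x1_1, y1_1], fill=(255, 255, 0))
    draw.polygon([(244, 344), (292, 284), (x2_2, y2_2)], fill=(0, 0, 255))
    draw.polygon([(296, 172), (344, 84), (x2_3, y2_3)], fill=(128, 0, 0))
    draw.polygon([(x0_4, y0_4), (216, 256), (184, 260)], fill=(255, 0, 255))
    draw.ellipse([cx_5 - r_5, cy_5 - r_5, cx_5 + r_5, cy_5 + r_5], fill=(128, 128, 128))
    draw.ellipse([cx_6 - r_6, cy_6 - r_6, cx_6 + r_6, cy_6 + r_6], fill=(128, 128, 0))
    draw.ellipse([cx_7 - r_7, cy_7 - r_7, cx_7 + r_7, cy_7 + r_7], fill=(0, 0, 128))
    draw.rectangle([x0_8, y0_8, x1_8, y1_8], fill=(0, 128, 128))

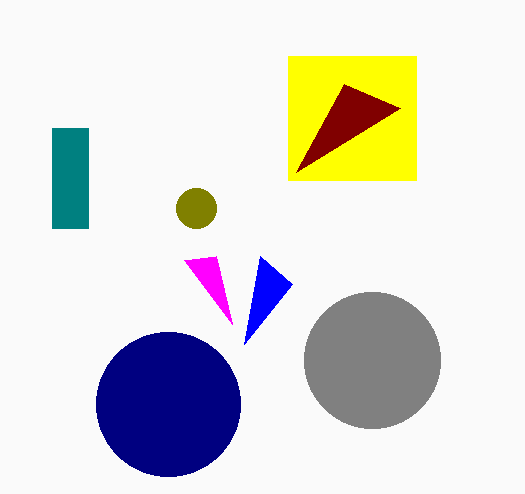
x0_1 = 288
y0_1 = 56
x1_1 = 416
y1_1 = 180
x2_2 = 260
y2_2 = 256
x2_3 = 400
y2_3 = 108
x0_4 = 232
y0_4 = 324
cx_5 = 372
cy_5 = 360
r_5 = 68
cx_6 = 196
cy_6 = 208
r_6 = 20
cx_7 = 168
cy_7 = 404
r_7 = 72
x0_8 = 52
y0_8 = 128
x1_8 = 88
y1_8 = 228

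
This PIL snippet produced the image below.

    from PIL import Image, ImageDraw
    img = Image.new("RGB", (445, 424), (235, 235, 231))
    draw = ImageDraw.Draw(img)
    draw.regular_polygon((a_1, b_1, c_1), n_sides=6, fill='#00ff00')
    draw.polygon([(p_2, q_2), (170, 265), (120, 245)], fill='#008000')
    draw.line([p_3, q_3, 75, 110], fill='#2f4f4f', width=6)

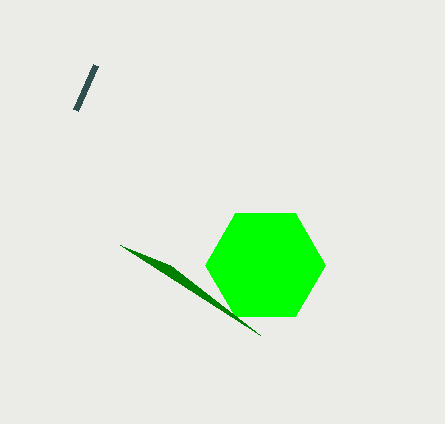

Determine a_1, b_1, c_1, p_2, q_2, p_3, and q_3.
a_1 = 265, b_1 = 265, c_1 = 60, p_2 = 260, q_2 = 335, p_3 = 95, q_3 = 65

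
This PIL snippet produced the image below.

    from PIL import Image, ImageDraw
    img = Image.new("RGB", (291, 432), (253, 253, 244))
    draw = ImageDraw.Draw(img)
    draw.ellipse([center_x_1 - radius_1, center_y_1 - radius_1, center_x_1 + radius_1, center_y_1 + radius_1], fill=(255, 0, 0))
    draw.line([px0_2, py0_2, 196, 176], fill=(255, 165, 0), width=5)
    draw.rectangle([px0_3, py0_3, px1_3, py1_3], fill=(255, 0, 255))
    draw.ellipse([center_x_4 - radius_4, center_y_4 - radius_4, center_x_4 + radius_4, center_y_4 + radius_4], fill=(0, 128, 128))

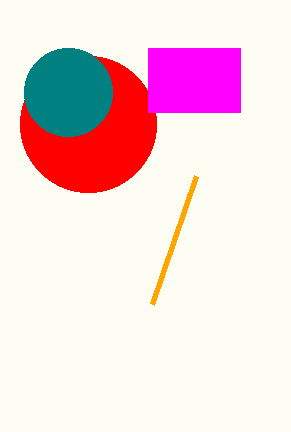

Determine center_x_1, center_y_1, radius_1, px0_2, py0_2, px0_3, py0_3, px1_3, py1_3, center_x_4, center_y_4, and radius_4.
center_x_1 = 88
center_y_1 = 124
radius_1 = 68
px0_2 = 152
py0_2 = 304
px0_3 = 148
py0_3 = 48
px1_3 = 240
py1_3 = 112
center_x_4 = 68
center_y_4 = 92
radius_4 = 44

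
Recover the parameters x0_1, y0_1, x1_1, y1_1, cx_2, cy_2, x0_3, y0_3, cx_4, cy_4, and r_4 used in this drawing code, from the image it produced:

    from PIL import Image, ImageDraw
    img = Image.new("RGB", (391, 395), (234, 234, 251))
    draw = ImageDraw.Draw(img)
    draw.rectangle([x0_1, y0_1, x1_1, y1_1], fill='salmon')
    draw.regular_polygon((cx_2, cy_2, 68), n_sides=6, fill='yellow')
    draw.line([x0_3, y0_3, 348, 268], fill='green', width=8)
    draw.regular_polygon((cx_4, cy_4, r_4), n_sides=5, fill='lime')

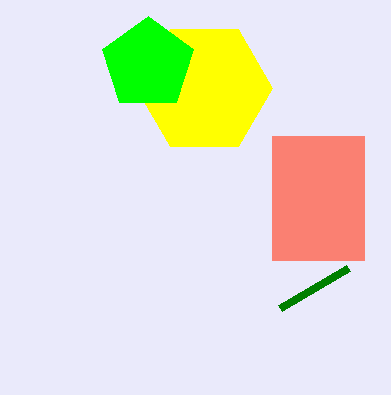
x0_1 = 272; y0_1 = 136; x1_1 = 364; y1_1 = 260; cx_2 = 204; cy_2 = 88; x0_3 = 280; y0_3 = 308; cx_4 = 148; cy_4 = 64; r_4 = 48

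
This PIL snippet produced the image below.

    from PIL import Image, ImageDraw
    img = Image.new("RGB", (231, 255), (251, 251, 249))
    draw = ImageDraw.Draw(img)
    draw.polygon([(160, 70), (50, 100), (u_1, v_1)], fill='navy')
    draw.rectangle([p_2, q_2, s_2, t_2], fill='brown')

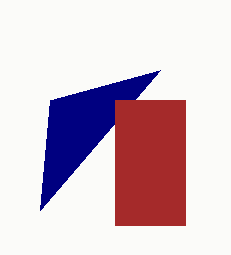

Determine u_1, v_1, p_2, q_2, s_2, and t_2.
u_1 = 40; v_1 = 210; p_2 = 115; q_2 = 100; s_2 = 185; t_2 = 225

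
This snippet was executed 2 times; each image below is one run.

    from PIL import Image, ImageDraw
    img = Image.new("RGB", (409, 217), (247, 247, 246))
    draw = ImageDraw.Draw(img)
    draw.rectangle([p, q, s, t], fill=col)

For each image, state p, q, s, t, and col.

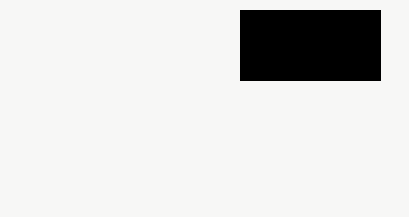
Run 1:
p = 240
q = 10
s = 380
t = 80
col = 'black'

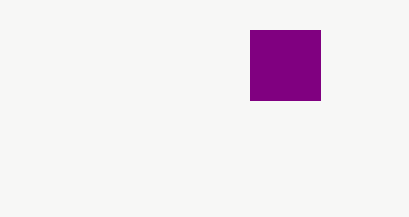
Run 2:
p = 250
q = 30
s = 320
t = 100
col = 'purple'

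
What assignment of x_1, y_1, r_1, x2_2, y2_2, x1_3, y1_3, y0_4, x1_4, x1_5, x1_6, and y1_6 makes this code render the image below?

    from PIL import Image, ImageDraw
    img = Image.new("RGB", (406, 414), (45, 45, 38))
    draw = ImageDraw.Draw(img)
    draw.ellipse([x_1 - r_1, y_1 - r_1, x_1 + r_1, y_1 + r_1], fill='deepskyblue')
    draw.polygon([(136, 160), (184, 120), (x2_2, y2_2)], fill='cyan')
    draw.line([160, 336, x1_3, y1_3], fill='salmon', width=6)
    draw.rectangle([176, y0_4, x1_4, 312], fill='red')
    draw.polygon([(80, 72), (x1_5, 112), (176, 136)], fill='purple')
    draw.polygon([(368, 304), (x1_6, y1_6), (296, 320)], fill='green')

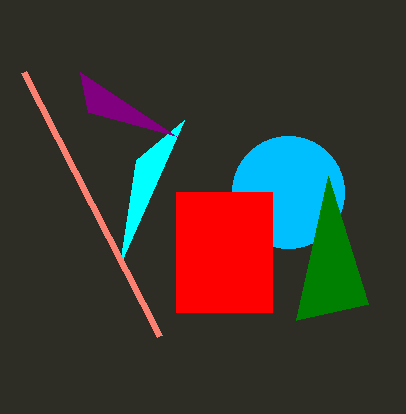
x_1 = 288
y_1 = 192
r_1 = 56
x2_2 = 120
y2_2 = 264
x1_3 = 24
y1_3 = 72
y0_4 = 192
x1_4 = 272
x1_5 = 88
x1_6 = 328
y1_6 = 176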